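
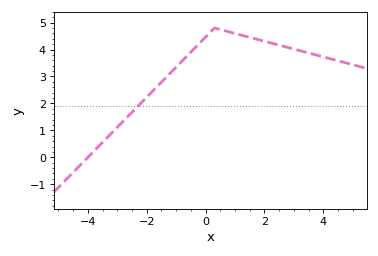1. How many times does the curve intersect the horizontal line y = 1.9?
1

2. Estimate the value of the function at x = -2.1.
2.12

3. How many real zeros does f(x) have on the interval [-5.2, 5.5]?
1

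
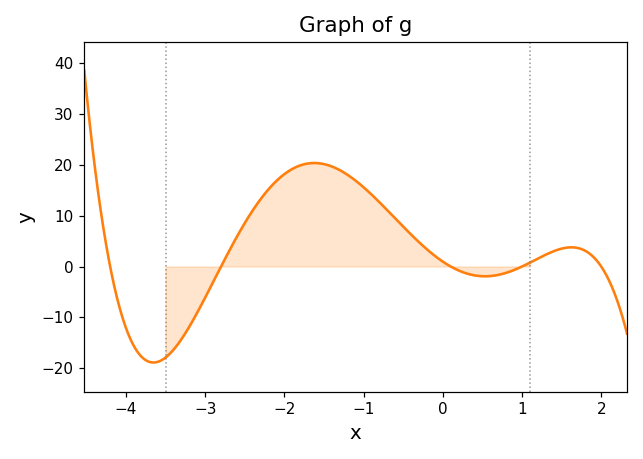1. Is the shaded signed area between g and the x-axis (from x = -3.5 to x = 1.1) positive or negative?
positive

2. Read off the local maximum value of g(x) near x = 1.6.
4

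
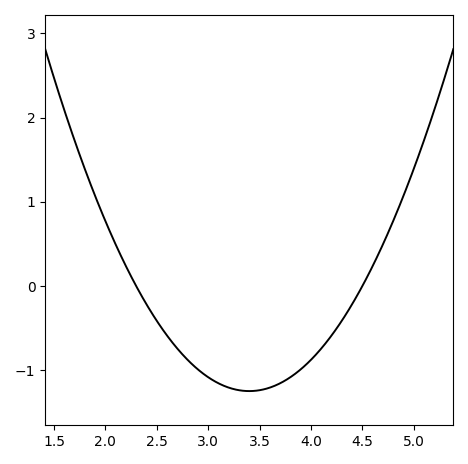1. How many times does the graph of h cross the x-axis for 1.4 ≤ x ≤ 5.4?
2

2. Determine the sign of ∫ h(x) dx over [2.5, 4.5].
negative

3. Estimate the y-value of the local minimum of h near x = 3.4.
-1.25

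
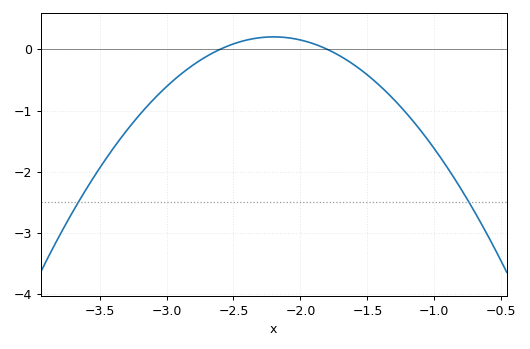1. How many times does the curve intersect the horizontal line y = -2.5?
2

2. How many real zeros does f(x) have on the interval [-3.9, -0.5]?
2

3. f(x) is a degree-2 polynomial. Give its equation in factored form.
y = -1.27(x + 2.6)(x + 1.8)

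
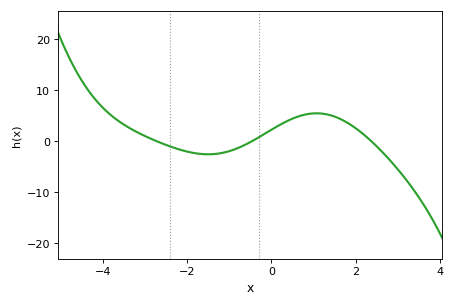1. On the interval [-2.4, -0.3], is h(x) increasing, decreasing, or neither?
neither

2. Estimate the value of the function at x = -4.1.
7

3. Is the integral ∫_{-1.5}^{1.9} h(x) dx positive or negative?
positive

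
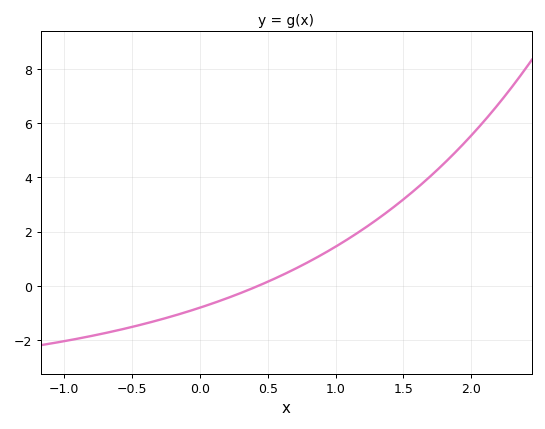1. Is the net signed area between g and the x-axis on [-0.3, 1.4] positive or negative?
positive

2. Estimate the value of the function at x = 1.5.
3.19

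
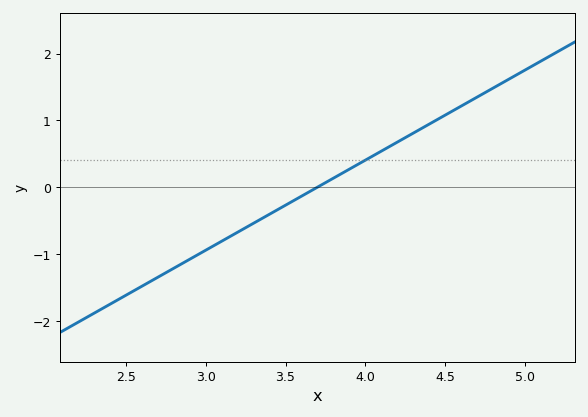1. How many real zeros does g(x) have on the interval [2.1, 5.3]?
1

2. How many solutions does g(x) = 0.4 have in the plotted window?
1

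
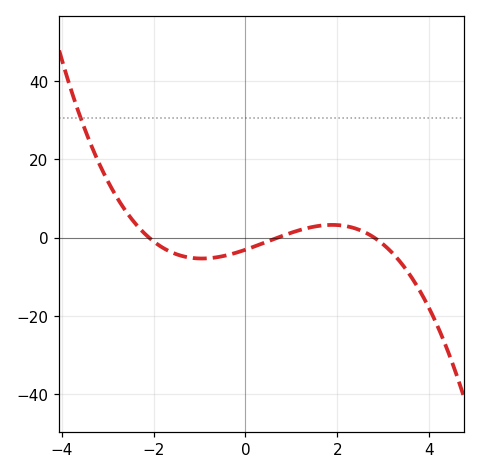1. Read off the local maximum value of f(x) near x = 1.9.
3.24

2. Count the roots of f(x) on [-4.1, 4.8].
3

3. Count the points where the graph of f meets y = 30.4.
1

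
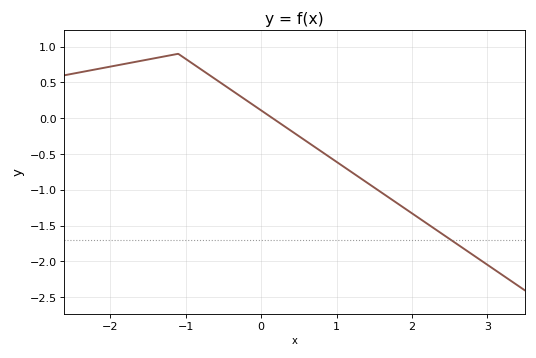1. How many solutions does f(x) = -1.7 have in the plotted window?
1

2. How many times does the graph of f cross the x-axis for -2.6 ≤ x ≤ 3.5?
1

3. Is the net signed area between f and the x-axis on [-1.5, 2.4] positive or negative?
negative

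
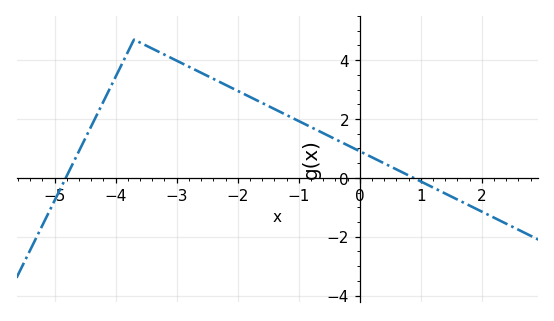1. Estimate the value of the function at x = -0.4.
1.4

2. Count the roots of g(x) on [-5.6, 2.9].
2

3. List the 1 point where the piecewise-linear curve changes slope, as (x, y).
(-3.7, 4.7)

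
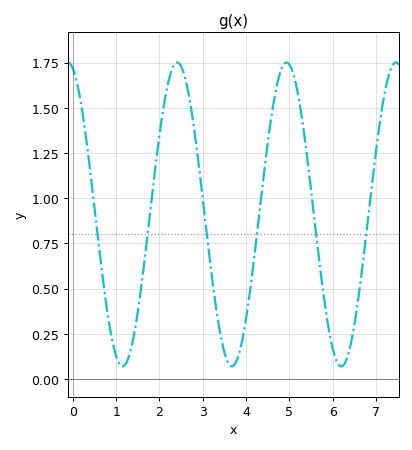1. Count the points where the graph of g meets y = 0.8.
6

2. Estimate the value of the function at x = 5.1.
1.68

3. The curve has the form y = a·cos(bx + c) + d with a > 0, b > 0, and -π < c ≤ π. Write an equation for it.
y = 0.84cos(2.49x + 0.282) + 0.91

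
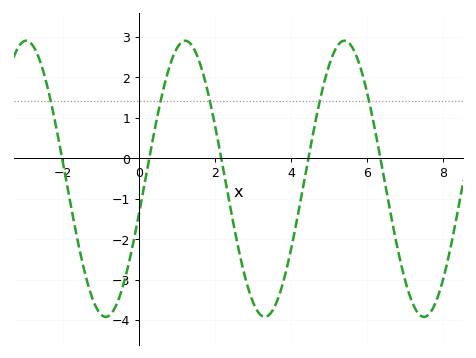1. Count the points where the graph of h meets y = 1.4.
5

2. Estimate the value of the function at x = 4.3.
-0.8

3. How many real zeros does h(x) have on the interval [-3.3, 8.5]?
5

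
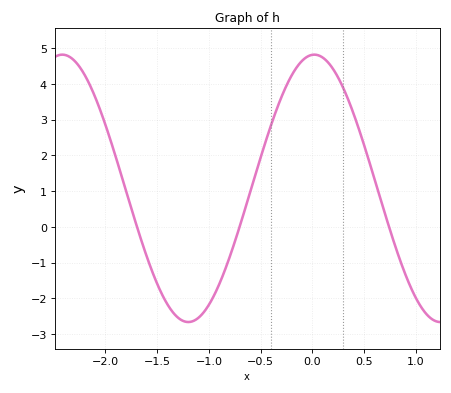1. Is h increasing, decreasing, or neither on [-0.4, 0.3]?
neither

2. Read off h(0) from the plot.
4.82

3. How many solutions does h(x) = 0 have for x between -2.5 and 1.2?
3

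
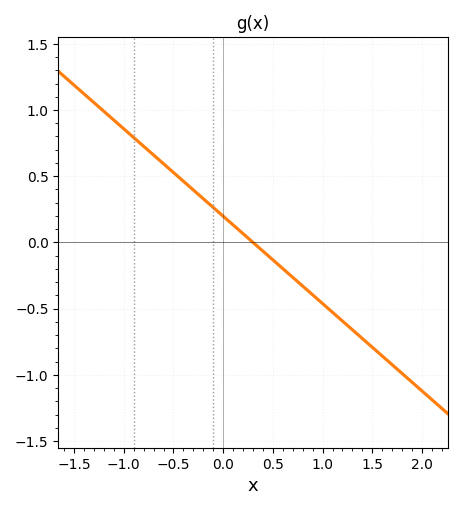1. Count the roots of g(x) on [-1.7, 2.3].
1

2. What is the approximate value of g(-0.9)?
0.8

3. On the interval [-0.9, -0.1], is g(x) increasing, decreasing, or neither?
decreasing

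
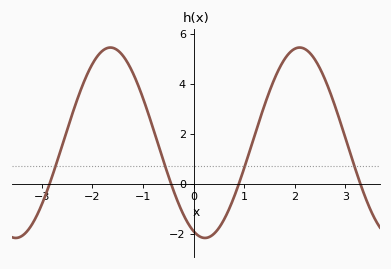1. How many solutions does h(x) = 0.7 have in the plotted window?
4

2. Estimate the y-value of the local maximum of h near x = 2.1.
5.44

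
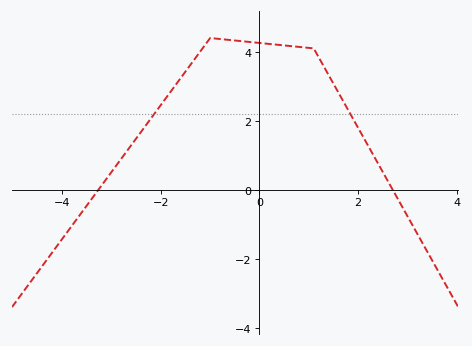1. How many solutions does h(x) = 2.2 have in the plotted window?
2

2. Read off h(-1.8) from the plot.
2.8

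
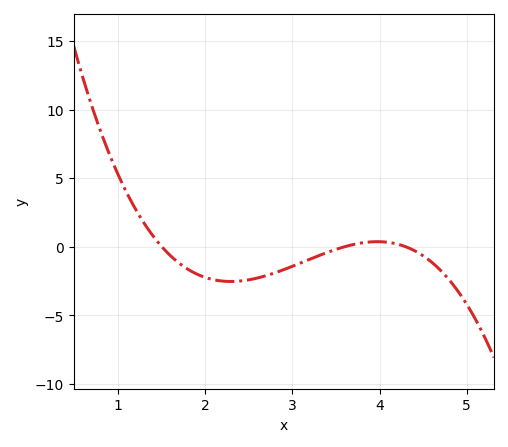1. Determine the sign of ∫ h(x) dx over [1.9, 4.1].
negative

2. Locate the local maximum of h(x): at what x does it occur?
4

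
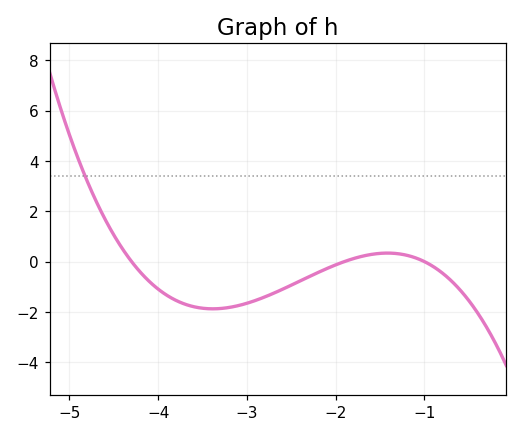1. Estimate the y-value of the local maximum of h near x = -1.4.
0.4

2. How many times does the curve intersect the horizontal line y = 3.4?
1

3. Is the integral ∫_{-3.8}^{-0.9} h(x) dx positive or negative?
negative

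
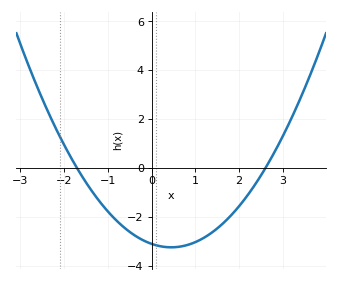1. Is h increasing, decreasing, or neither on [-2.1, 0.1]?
decreasing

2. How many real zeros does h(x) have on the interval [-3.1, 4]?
2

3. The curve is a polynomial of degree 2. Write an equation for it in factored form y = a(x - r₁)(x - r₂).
y = 0.7(x + 1.7)(x - 2.6)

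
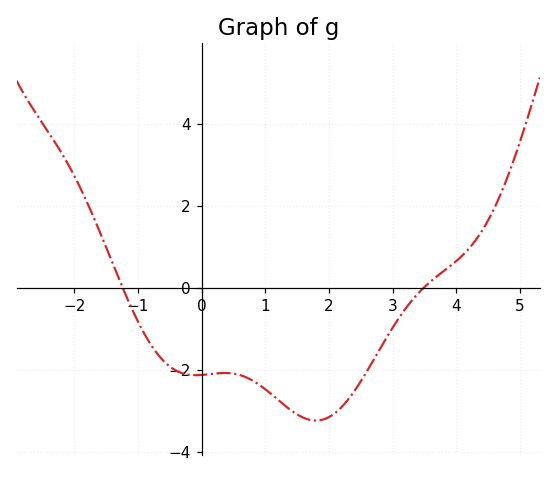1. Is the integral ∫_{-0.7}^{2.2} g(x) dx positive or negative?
negative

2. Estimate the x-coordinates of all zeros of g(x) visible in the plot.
-1.24, 3.49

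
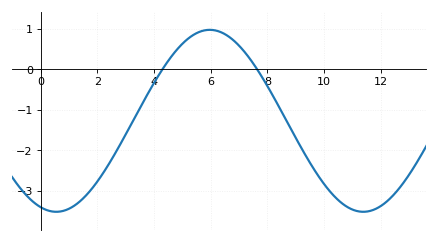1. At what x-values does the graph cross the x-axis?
4.4, 7.6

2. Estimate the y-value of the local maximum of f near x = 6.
1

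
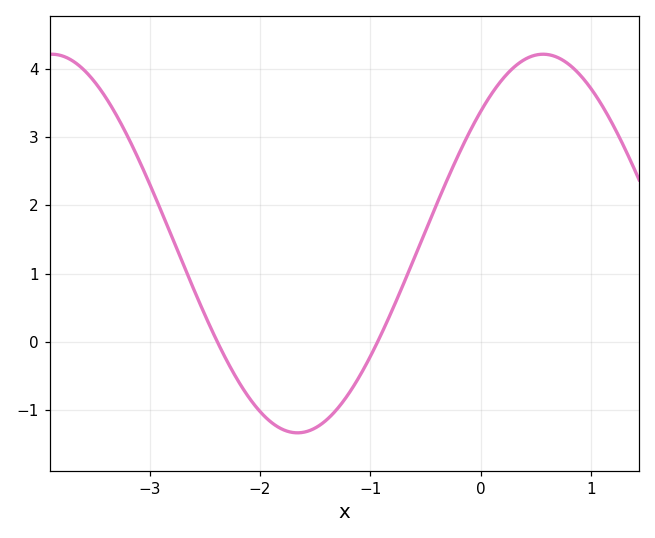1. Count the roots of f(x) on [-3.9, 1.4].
2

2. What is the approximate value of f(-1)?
-0.2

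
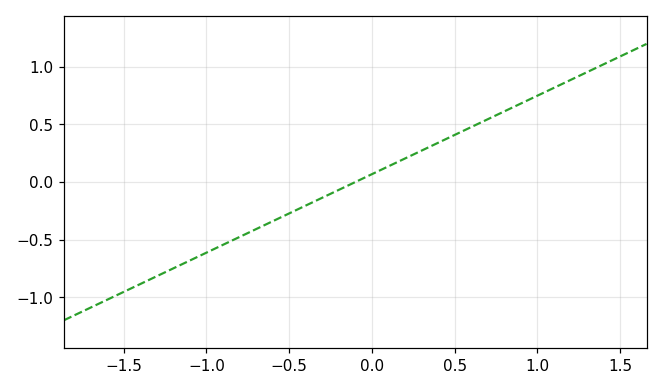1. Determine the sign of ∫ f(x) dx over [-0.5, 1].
positive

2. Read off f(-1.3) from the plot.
-0.816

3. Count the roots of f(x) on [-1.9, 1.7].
1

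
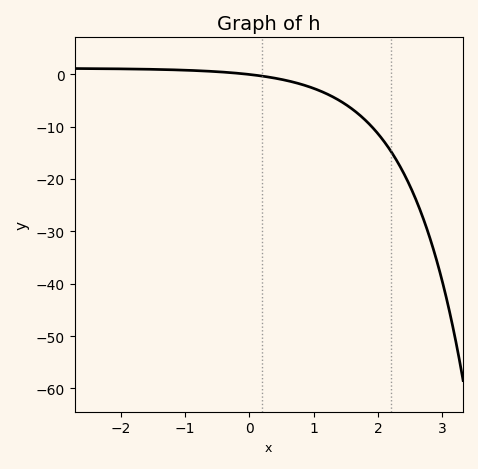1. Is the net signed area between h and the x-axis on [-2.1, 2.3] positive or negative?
negative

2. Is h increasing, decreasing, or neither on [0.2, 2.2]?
decreasing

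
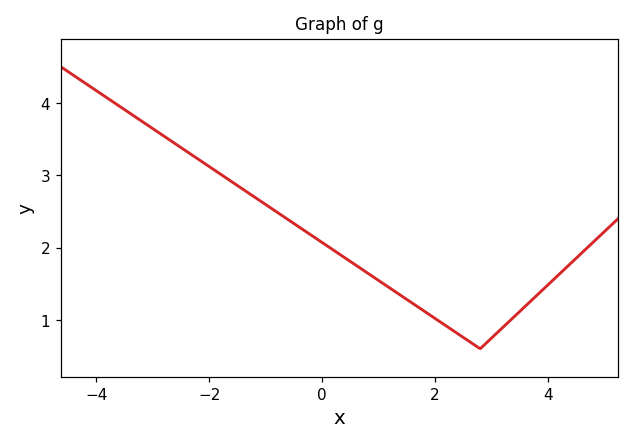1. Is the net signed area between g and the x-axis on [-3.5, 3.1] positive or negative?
positive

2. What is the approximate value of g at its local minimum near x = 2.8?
0.6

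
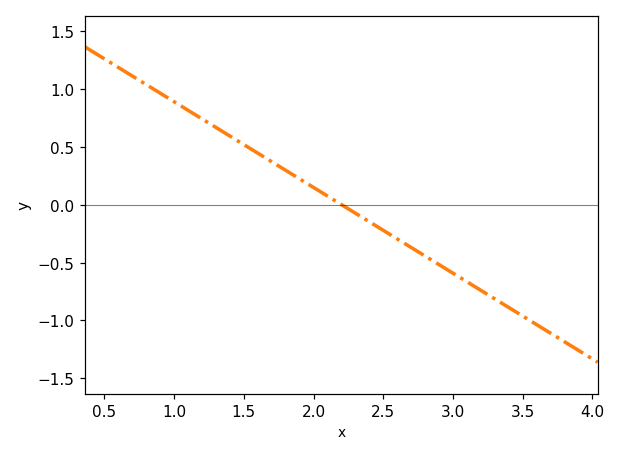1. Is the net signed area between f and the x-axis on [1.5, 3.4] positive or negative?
negative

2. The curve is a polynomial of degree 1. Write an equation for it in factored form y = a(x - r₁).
y = -0.74(x - 2.2)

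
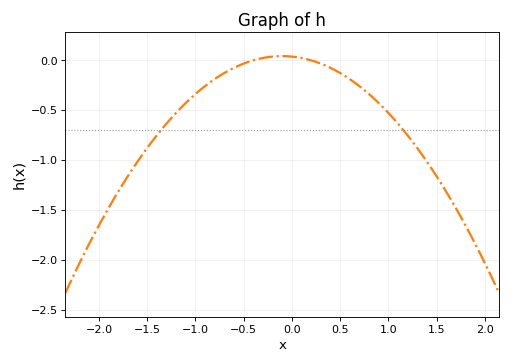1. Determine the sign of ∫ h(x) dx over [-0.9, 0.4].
negative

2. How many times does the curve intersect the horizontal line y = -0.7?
2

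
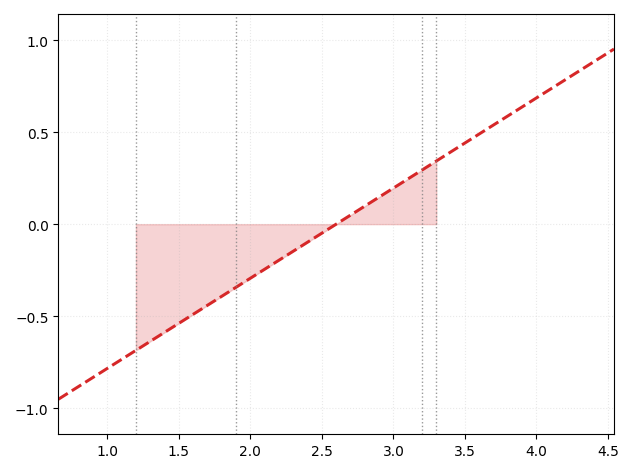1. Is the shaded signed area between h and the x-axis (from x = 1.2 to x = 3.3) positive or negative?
negative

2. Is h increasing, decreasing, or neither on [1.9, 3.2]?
increasing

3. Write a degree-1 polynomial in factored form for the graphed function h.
y = 0.49(x - 2.6)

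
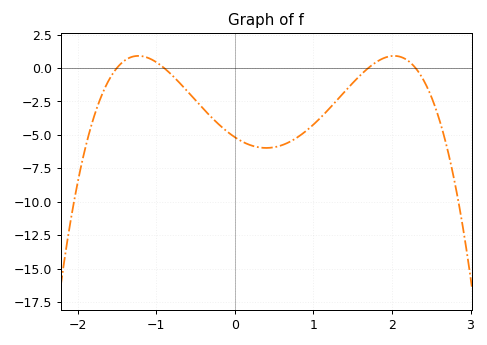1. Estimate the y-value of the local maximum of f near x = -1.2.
1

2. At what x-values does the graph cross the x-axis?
-1.5, -0.9, 1.7, 2.3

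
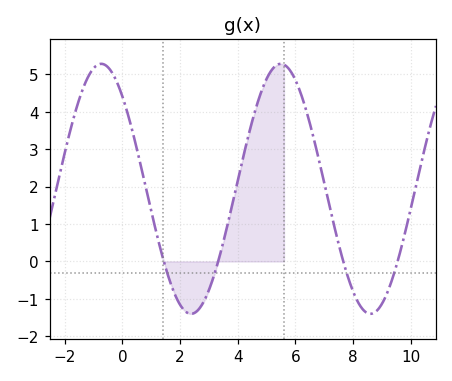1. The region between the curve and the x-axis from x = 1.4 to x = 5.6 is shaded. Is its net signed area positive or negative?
positive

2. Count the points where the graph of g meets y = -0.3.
4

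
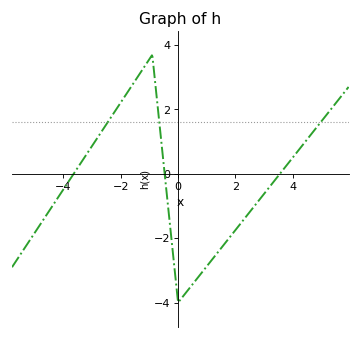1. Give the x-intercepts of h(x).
-3.64, -0.468, 3.55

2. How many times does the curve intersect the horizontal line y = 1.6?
3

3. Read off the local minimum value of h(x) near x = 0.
-4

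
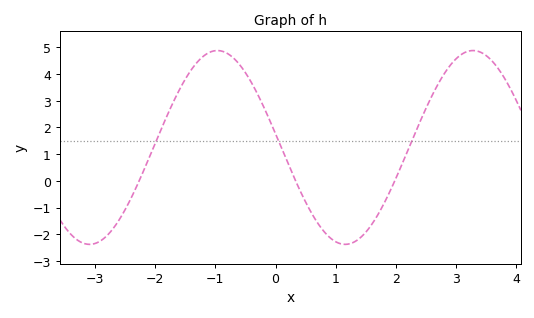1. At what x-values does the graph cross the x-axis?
-2.27, 0.332, 1.98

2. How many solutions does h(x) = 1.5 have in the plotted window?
3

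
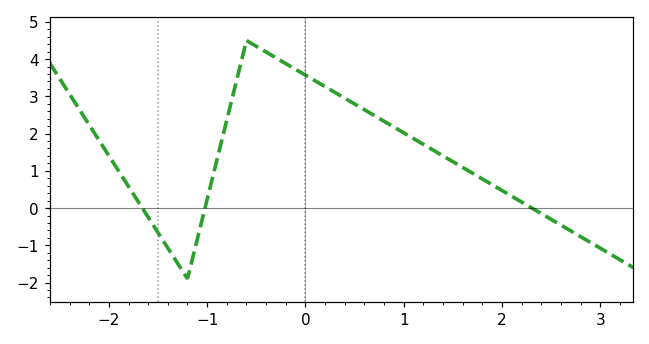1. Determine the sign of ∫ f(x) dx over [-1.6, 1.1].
positive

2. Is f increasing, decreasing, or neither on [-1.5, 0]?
neither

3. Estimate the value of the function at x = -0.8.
2.4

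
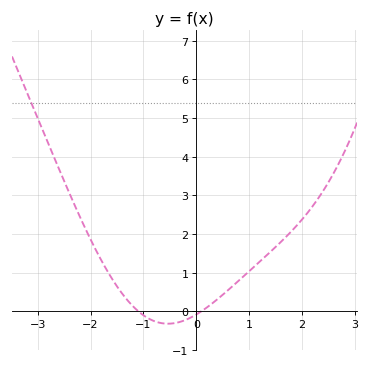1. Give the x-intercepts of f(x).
-1.1, 0.1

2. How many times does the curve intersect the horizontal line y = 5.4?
1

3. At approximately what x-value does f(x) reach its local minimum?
-0.5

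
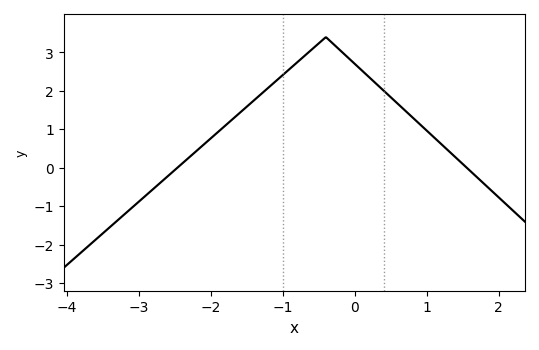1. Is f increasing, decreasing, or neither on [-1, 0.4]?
neither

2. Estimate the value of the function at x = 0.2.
2.36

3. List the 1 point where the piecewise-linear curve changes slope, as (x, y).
(-0.4, 3.4)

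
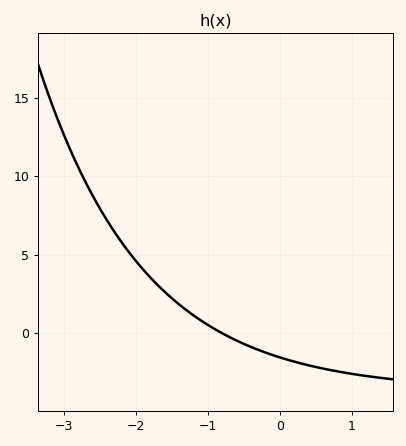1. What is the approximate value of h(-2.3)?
6.5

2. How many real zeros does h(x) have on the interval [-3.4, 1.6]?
1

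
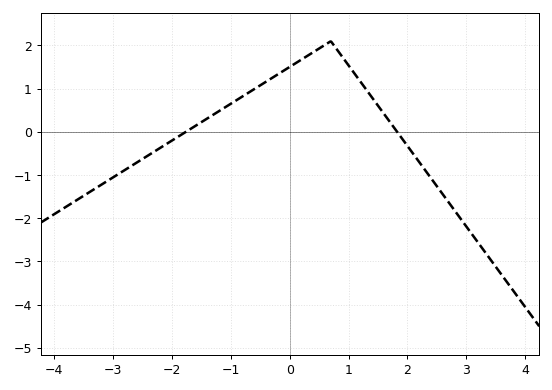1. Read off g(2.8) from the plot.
-1.8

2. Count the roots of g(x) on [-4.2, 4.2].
2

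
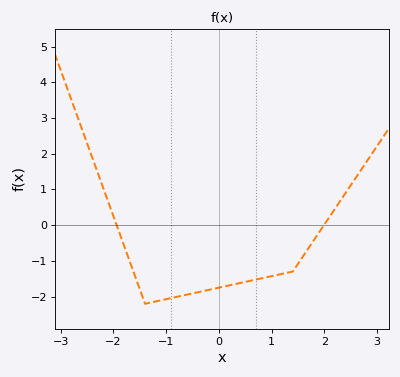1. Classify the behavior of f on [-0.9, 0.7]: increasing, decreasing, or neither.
increasing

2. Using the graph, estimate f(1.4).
-1.3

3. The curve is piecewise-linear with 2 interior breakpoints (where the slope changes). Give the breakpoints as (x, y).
(-1.4, -2.2); (1.4, -1.3)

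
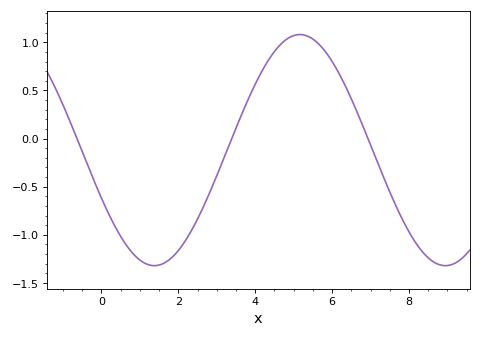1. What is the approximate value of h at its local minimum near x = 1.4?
-1.32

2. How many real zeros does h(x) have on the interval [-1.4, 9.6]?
3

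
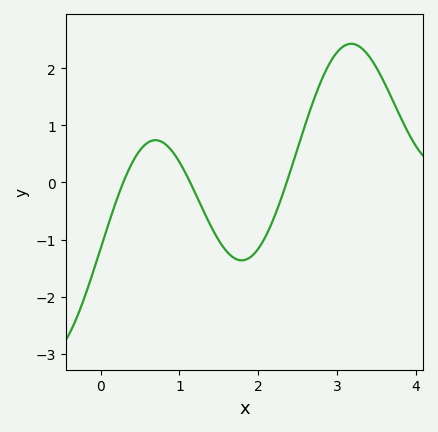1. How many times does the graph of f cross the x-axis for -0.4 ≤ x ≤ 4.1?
3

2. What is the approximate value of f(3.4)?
2.22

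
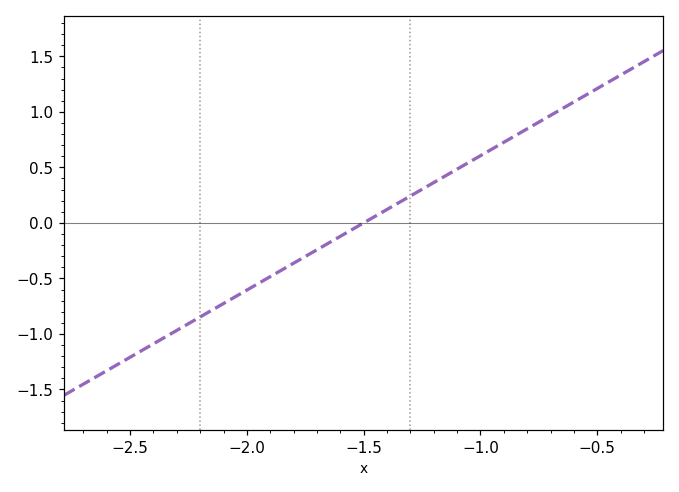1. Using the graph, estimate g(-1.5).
0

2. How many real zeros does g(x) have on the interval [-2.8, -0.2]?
1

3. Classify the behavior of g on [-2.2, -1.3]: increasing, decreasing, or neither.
increasing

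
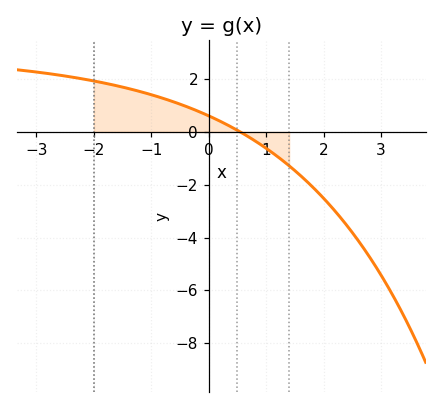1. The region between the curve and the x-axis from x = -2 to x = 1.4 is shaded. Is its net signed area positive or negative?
positive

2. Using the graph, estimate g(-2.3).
2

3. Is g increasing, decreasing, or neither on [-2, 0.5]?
decreasing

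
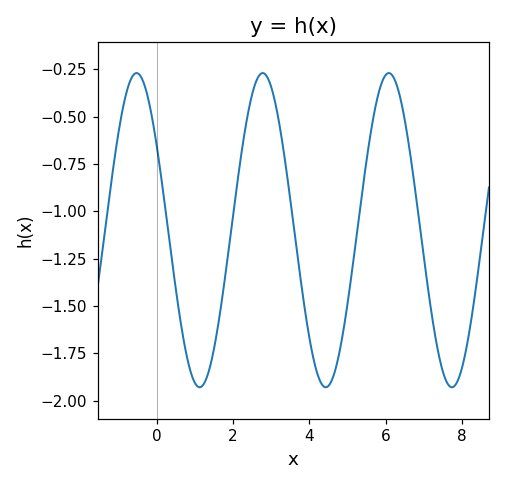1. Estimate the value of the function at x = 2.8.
-0.271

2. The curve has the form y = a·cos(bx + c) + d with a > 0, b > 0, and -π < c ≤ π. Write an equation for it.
y = 0.83cos(1.9x + 1.01) - 1.1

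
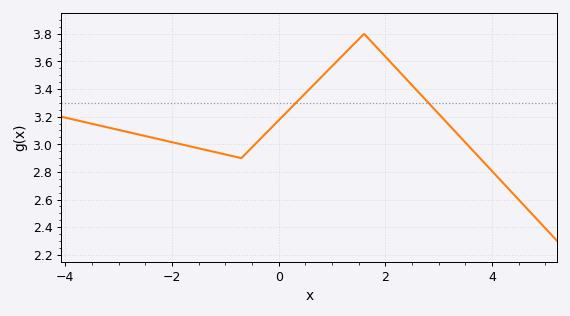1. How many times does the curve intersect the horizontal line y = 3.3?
2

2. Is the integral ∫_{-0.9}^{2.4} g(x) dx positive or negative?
positive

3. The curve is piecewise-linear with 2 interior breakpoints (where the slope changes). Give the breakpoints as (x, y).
(-0.7, 2.9); (1.6, 3.8)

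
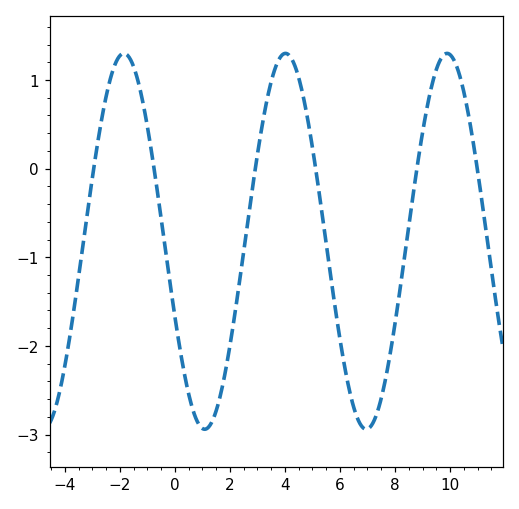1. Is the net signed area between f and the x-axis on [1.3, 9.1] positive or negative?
negative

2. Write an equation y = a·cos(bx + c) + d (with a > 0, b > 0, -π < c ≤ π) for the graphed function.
y = 2.12cos(1.1x + 2) - 0.82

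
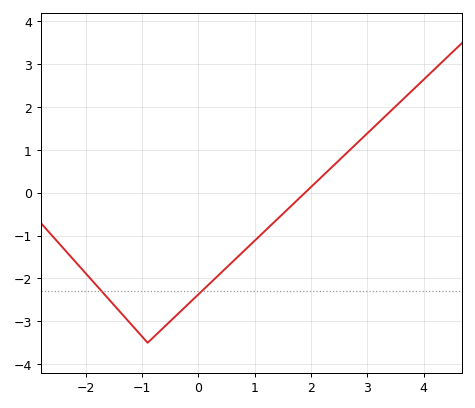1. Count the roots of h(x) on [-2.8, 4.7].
1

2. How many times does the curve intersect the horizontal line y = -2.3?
2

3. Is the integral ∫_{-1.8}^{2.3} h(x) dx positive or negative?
negative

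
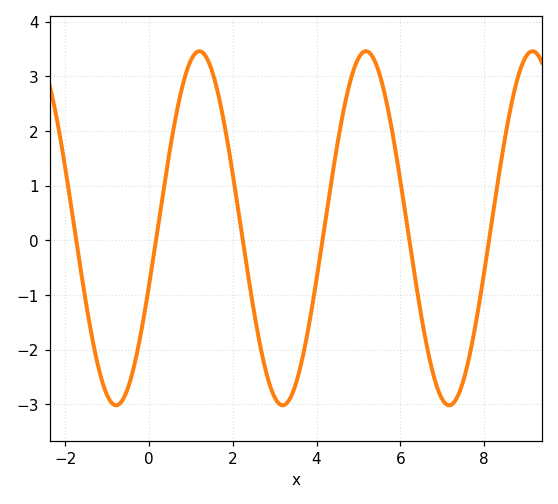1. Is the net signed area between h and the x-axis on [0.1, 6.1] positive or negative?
positive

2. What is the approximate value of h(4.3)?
0.8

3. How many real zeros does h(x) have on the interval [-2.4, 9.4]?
6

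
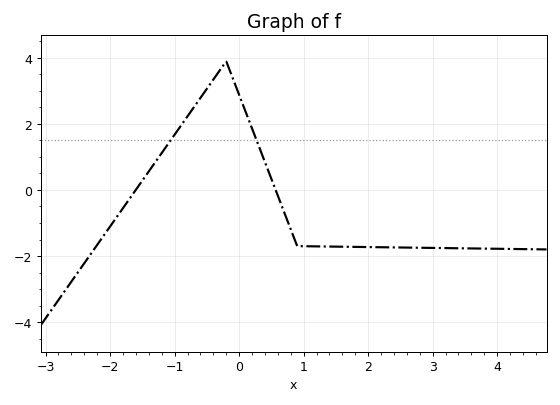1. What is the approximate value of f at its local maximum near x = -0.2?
3.8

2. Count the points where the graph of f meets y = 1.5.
2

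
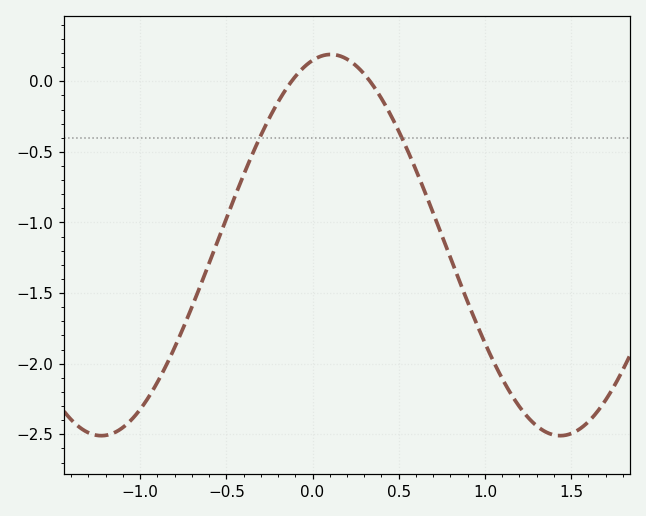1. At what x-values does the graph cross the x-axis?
-0.122, 0.333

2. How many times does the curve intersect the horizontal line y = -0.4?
2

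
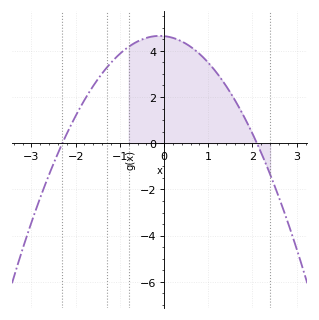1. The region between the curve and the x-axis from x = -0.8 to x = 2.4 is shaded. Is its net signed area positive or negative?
positive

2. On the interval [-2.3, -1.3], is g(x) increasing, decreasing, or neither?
increasing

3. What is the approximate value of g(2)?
0.413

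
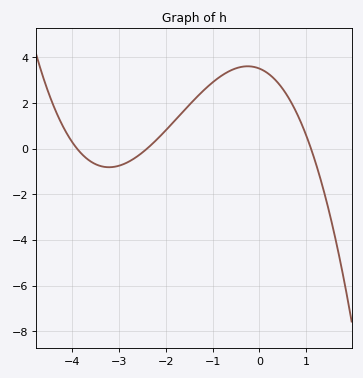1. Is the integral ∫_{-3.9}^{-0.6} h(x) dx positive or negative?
positive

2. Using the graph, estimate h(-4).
0.2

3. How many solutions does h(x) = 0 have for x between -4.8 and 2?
3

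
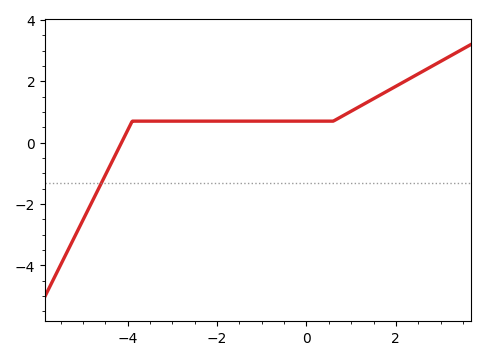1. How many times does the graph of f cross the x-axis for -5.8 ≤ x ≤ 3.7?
1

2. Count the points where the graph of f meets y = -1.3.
1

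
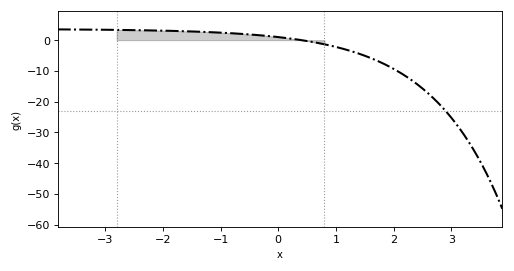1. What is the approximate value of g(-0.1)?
1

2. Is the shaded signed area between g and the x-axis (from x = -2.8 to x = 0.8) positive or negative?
positive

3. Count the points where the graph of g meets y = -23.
1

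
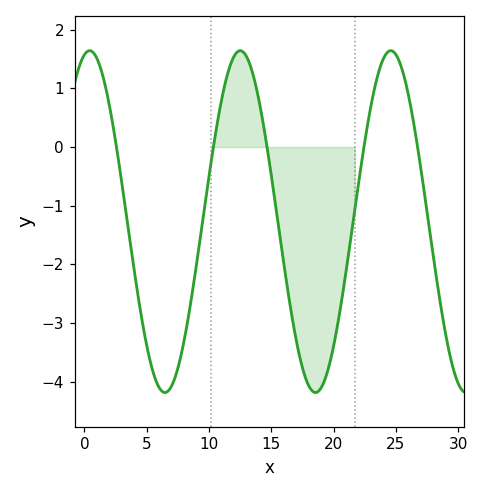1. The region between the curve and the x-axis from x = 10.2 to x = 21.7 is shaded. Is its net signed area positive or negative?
negative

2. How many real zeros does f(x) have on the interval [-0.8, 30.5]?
5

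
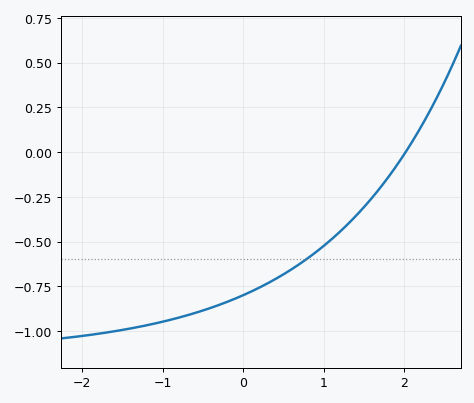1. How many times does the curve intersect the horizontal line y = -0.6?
1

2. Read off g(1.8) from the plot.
-0.143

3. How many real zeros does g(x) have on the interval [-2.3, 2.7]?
1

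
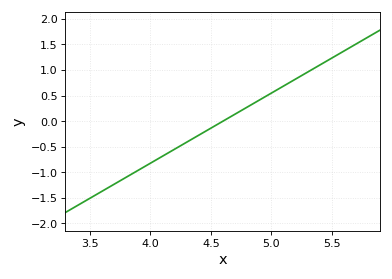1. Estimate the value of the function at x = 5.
0.548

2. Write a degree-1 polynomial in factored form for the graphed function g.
y = 1.37(x - 4.6)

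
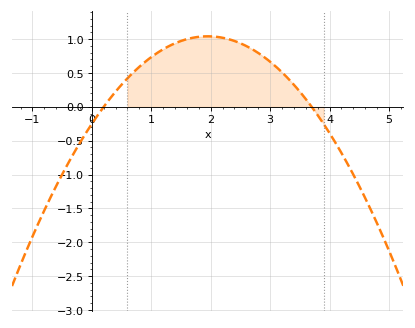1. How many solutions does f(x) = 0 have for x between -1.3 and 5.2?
2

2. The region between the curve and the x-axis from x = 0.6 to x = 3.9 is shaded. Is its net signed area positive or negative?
positive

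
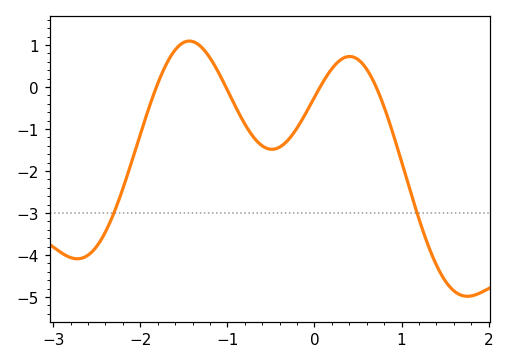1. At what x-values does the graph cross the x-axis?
-1.8, -1, 0.1, 0.7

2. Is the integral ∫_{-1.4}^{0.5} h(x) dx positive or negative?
negative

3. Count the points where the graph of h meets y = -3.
2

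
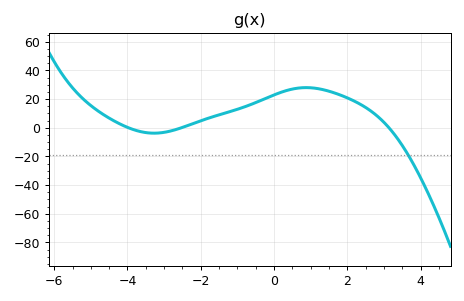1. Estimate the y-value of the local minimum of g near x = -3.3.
-4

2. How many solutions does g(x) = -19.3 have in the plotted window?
1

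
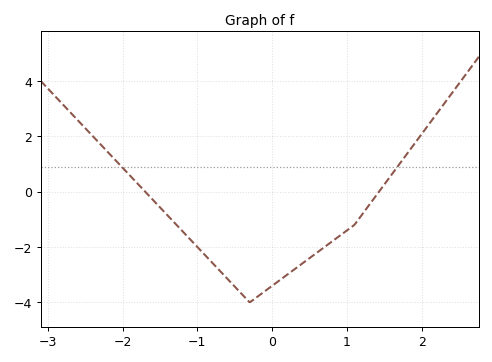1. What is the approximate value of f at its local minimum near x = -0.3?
-4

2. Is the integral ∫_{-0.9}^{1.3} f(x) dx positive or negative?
negative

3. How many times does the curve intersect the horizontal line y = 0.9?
2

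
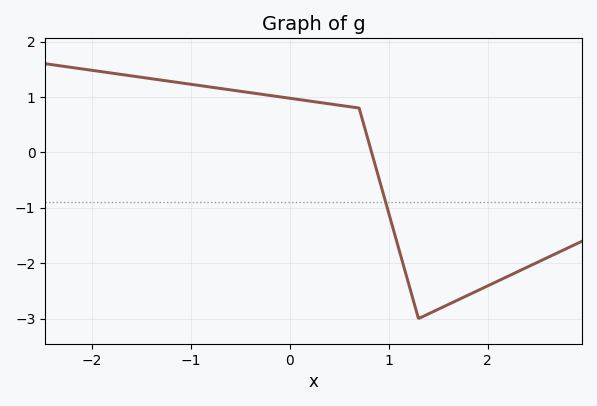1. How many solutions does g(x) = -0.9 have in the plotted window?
1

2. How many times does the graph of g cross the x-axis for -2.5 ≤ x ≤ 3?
1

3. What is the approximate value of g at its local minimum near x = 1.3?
-3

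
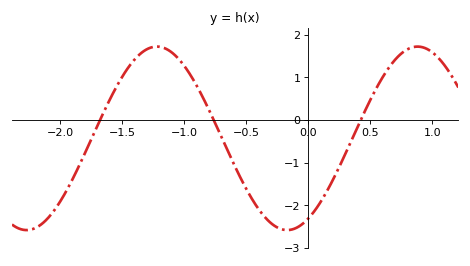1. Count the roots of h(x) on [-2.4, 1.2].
3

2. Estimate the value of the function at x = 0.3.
-0.781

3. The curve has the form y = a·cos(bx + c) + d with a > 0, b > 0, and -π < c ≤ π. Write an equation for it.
y = 2.15cos(2.99x - 2.63) - 0.43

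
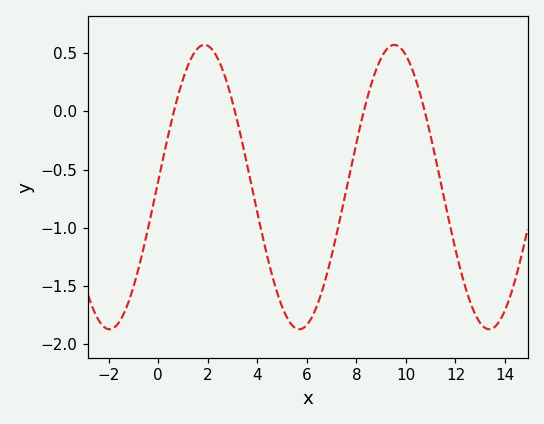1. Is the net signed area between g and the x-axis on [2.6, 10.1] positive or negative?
negative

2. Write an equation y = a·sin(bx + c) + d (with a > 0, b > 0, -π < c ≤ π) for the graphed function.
y = 1.22sin(0.82x + 0.04) - 0.65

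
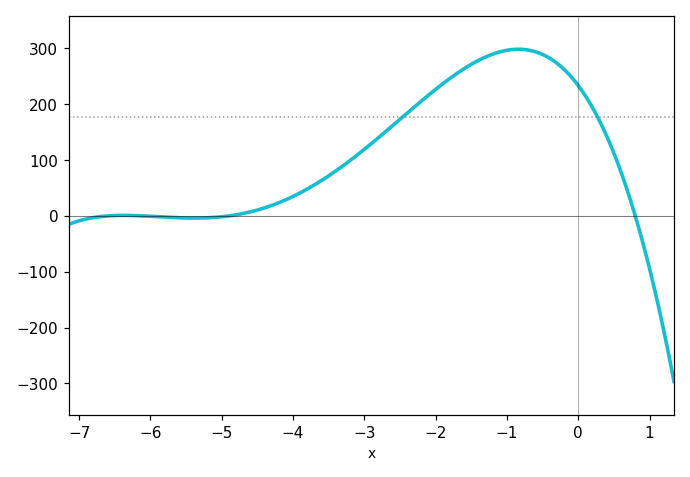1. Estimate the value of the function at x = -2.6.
162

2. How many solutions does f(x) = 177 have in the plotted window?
2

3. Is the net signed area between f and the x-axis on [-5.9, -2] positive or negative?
positive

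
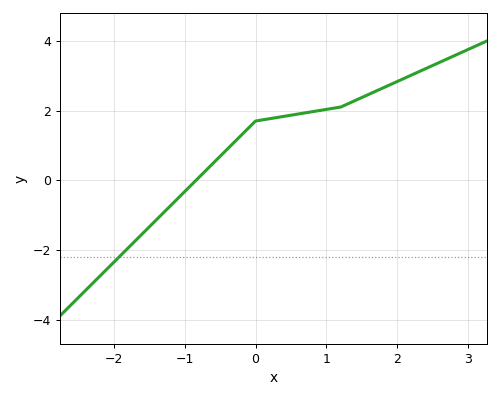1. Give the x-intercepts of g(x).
-0.838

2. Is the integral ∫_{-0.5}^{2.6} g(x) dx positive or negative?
positive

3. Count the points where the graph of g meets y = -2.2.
1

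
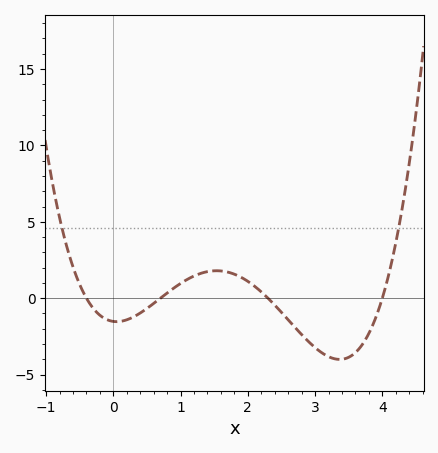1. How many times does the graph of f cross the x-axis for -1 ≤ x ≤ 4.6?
4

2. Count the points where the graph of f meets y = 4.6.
2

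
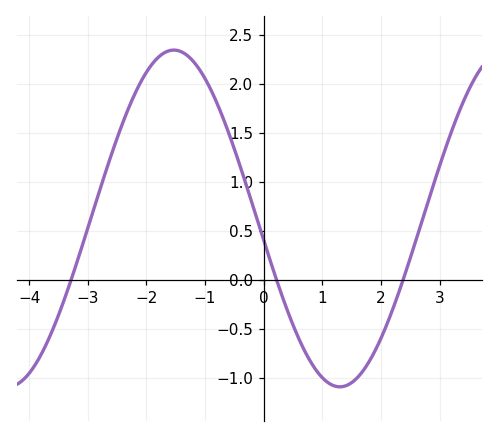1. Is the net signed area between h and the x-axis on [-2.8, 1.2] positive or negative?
positive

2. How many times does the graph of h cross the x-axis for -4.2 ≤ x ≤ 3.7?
3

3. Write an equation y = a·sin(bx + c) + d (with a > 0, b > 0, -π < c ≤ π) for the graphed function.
y = 1.72sin(1.1x - 3) + 0.63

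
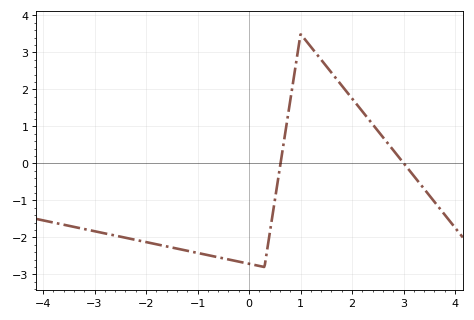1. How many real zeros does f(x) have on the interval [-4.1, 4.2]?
2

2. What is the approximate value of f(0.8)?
1.7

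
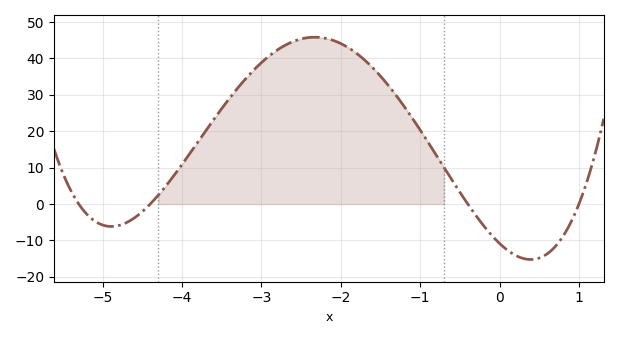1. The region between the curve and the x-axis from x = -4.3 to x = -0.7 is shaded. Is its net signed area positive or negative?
positive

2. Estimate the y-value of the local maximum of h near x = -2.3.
45.8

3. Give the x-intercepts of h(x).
-5.3, -4.4, -0.4, 1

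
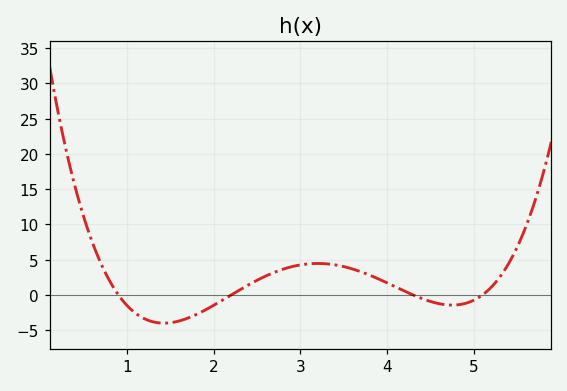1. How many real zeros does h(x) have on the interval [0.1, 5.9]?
4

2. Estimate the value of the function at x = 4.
1.5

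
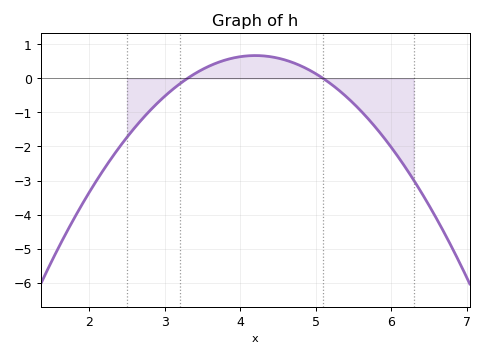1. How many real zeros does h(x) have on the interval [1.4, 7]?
2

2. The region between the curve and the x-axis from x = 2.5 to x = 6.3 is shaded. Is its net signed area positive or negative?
negative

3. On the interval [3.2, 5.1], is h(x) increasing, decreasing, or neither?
neither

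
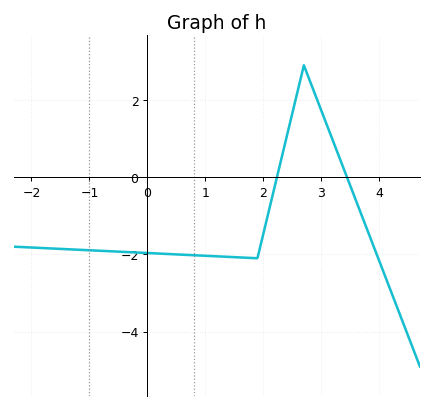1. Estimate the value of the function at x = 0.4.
-2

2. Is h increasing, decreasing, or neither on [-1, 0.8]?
decreasing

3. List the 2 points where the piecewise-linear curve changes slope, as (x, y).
(1.9, -2.1); (2.7, 2.9)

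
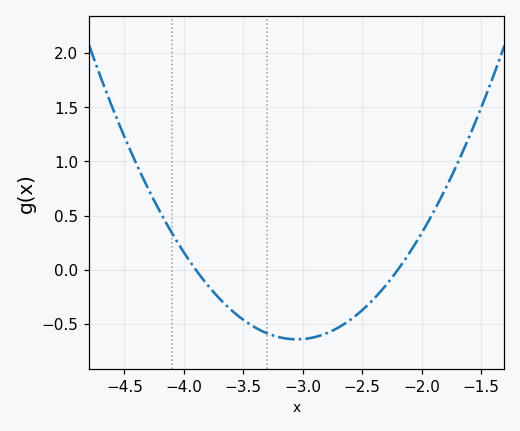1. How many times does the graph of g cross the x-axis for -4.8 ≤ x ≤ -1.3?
2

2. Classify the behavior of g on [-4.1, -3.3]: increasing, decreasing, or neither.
decreasing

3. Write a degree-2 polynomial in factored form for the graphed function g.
y = 0.89(x + 3.9)(x + 2.2)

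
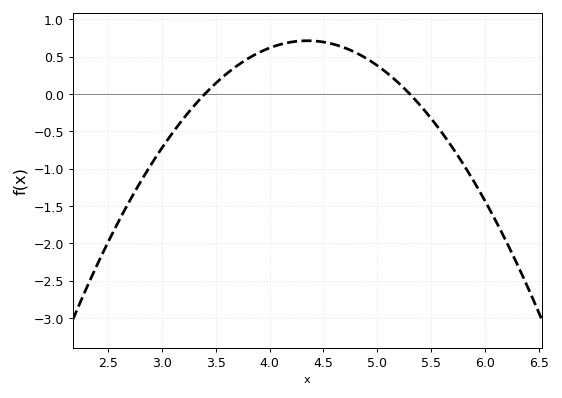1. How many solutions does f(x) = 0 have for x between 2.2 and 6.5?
2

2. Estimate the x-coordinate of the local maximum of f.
4.35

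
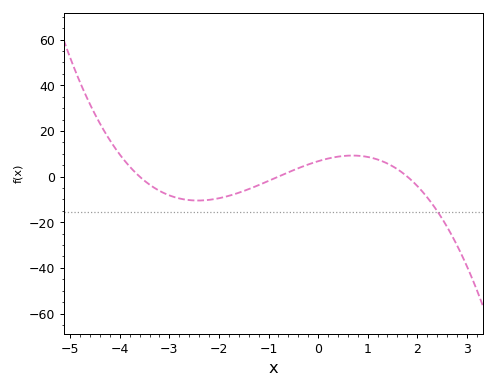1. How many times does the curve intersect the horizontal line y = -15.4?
1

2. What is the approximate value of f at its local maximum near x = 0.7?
10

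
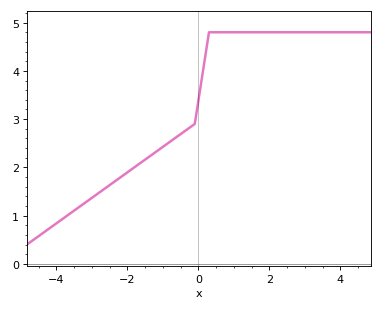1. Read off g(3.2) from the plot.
4.8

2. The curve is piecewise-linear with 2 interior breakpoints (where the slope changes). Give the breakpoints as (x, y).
(-0.1, 2.9); (0.3, 4.8)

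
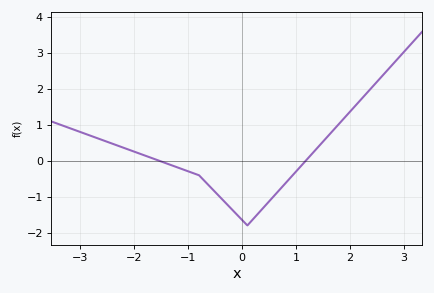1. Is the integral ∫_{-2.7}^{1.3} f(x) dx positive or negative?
negative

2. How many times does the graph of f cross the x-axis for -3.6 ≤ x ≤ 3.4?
2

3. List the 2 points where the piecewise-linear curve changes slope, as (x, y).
(-0.8, -0.4); (0.1, -1.8)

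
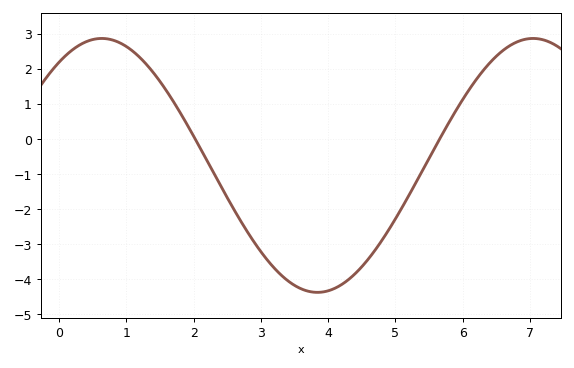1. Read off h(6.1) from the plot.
1.42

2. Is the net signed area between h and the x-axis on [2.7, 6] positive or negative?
negative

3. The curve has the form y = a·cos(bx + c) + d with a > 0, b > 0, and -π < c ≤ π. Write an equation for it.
y = 3.62cos(0.98x - 0.622) - 0.75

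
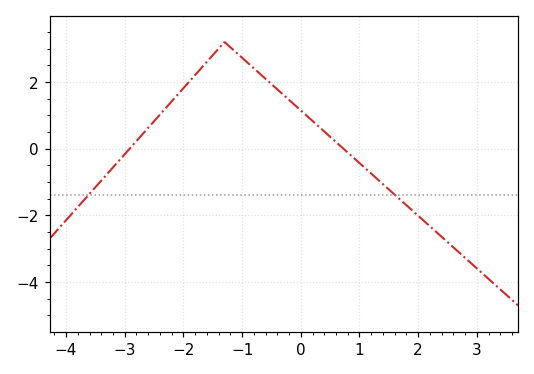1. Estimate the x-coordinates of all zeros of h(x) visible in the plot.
-2.92, 0.727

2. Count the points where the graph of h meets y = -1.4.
2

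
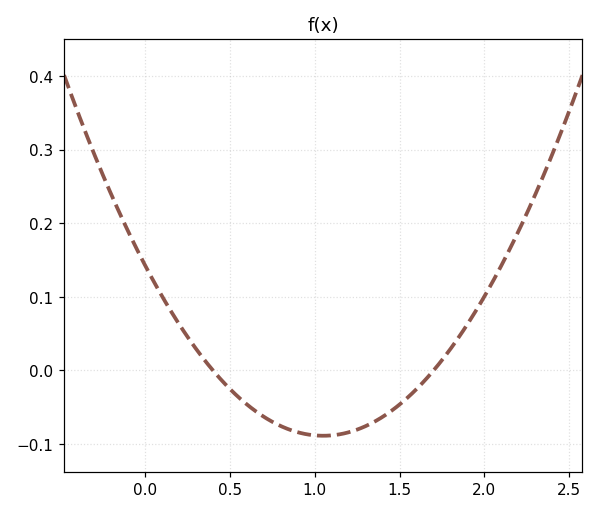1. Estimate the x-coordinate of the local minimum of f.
1.05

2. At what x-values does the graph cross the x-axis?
0.4, 1.7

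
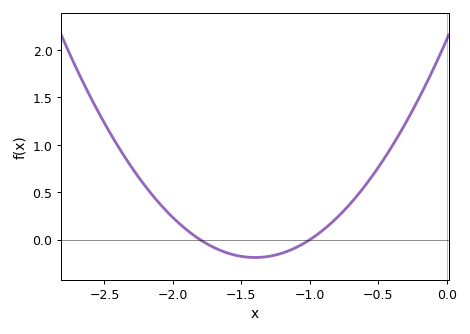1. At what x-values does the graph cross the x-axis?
-1.8, -1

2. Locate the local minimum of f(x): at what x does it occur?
-1.4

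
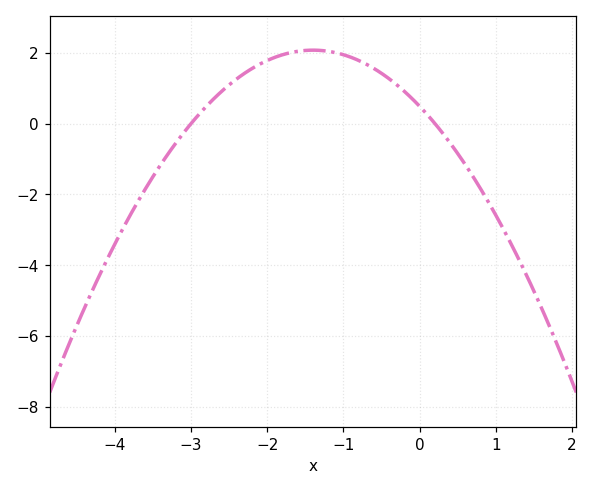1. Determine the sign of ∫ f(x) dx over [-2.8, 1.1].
positive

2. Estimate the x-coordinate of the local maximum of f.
-1.4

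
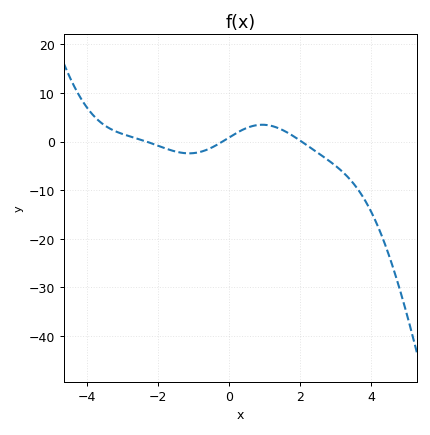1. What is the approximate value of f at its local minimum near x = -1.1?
-2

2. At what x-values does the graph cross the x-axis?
-2.4, -0.2, 2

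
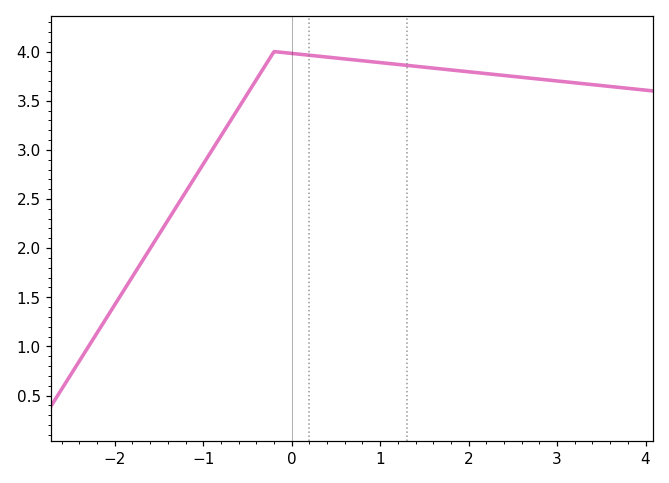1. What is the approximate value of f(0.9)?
3.9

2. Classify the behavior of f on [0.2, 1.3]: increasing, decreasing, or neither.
decreasing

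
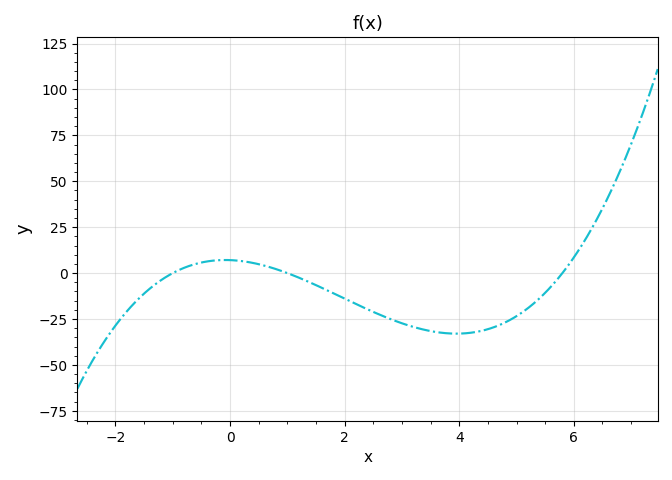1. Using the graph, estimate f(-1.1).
-2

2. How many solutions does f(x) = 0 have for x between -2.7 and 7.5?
3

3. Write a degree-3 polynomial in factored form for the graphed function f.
y = 1.22(x + 1)(x - 1)(x - 5.8)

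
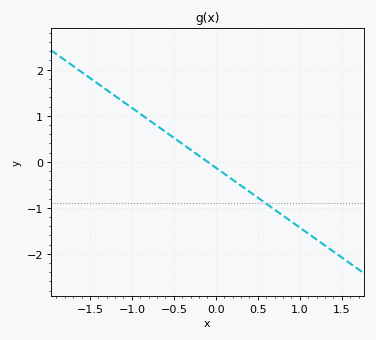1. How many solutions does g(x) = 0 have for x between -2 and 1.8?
1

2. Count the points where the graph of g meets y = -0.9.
1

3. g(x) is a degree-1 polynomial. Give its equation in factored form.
y = -1.3(x + 0.1)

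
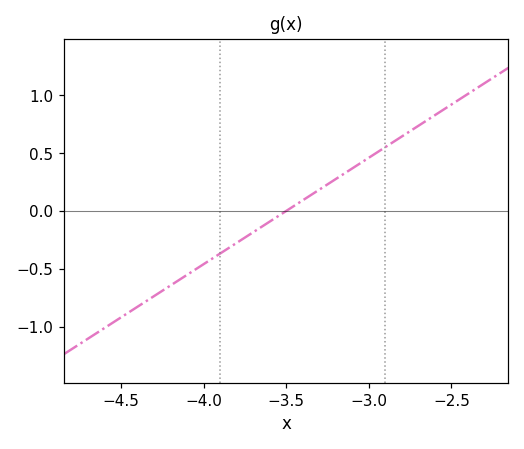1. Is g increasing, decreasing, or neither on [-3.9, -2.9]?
increasing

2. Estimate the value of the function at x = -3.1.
0.368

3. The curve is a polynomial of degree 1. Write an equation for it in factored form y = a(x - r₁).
y = 0.92(x + 3.5)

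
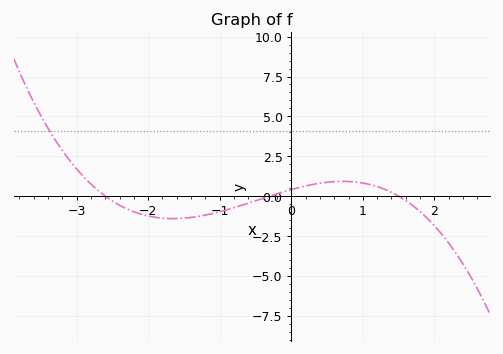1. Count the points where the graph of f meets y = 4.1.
1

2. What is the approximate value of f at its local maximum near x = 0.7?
1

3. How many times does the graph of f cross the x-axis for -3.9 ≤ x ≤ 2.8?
3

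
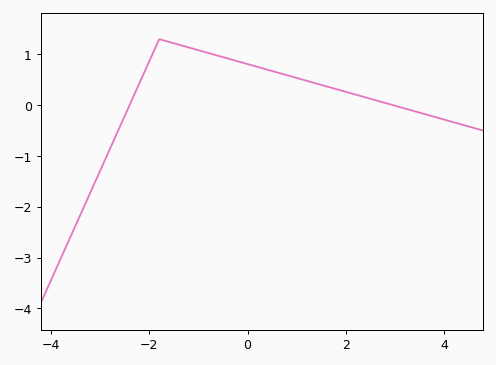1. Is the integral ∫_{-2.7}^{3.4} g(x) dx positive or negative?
positive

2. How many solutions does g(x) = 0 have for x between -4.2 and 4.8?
2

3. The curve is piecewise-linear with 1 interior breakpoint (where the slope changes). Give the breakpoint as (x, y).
(-1.8, 1.3)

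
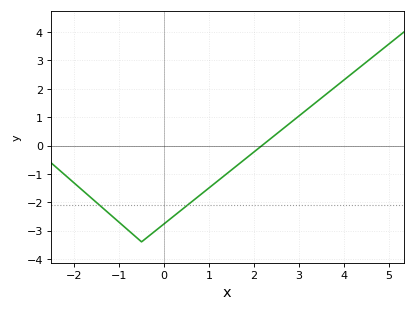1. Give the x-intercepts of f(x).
2.18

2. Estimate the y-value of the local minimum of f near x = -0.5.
-3.4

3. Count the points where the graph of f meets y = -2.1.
2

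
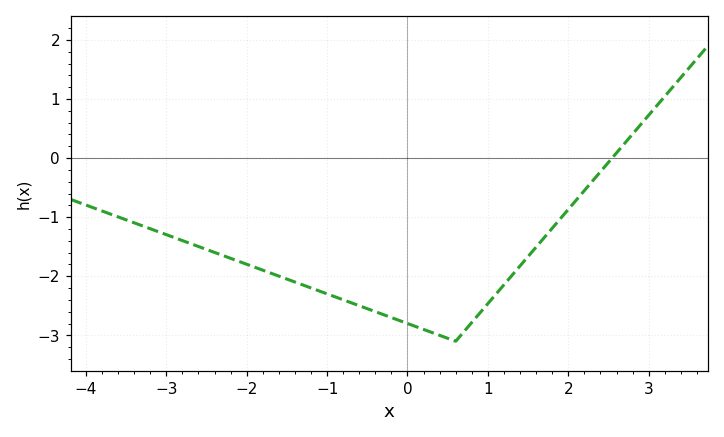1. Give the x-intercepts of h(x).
2.54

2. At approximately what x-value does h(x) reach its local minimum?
0.598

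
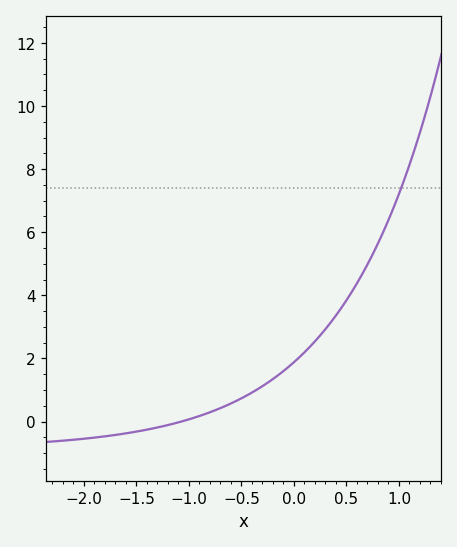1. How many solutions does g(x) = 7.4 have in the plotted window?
1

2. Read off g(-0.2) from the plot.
1.35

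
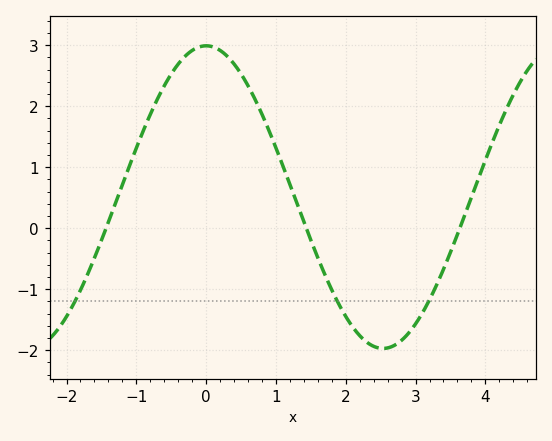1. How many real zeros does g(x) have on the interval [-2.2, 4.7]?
3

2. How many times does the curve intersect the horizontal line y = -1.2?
3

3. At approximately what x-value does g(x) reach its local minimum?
2.5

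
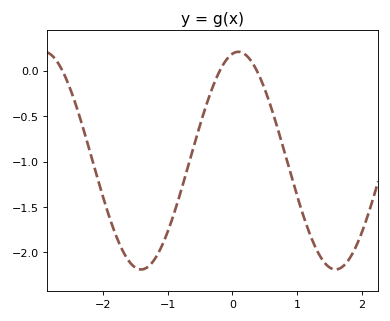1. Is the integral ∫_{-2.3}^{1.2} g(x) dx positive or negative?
negative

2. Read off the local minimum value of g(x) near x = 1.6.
-2.2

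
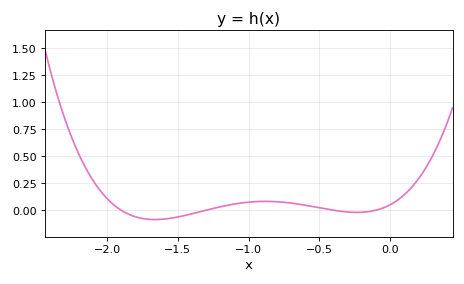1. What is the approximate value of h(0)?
0.05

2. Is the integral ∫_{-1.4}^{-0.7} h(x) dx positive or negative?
positive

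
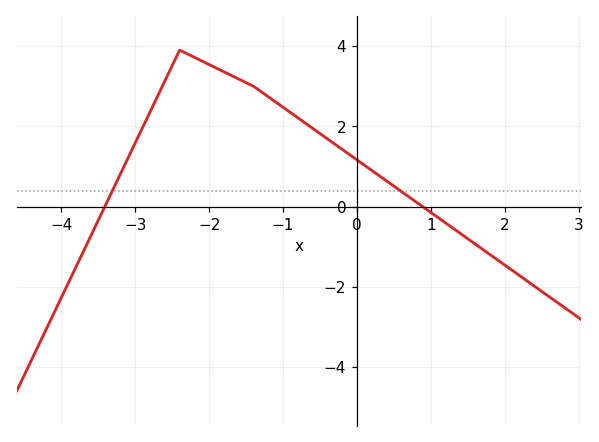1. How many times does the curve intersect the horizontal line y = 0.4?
2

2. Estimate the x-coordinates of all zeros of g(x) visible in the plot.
-3.41, 0.891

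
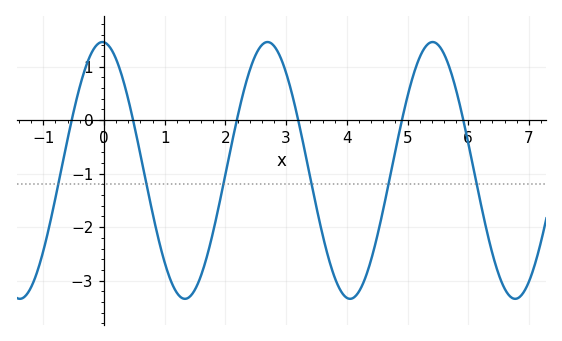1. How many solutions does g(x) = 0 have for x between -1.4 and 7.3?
6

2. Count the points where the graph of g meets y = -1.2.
6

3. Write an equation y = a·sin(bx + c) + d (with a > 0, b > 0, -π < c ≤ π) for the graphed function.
y = 2.4sin(2.31x + 1.63) - 0.94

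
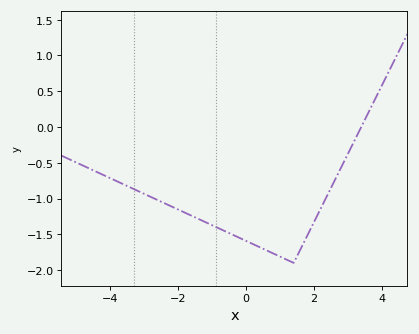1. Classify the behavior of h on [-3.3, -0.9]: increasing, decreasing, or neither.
decreasing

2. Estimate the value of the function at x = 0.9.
-1.8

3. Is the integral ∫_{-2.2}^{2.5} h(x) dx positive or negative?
negative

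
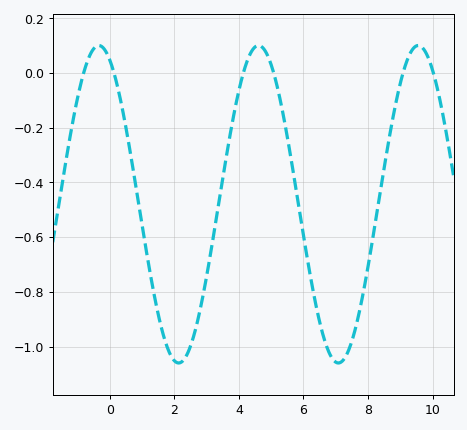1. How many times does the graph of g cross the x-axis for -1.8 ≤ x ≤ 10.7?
6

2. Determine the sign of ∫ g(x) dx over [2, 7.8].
negative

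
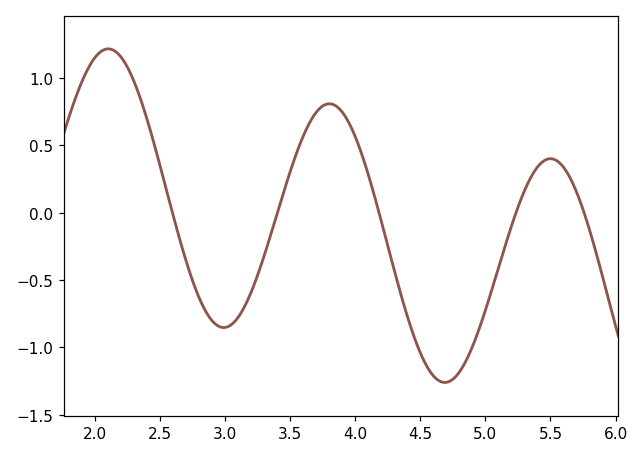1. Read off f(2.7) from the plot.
-0.35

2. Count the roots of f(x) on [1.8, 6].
5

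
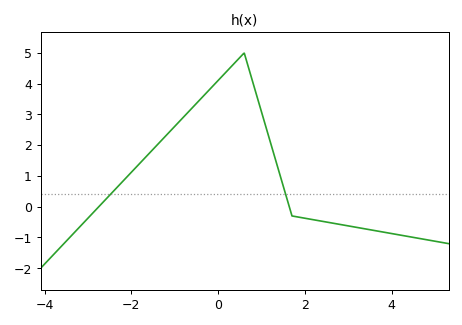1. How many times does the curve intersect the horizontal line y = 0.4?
2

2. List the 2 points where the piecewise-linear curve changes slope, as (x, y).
(0.6, 5); (1.7, -0.3)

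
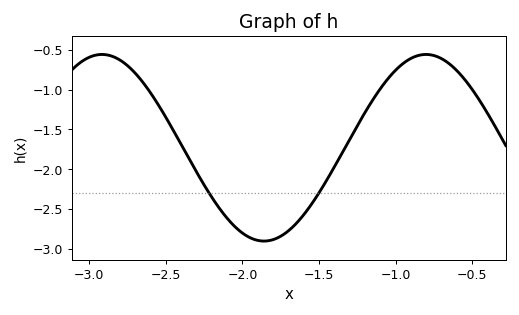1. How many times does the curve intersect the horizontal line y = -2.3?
2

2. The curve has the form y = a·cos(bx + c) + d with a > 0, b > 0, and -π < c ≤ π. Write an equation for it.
y = 1.17cos(2.97x + 2.38) - 1.73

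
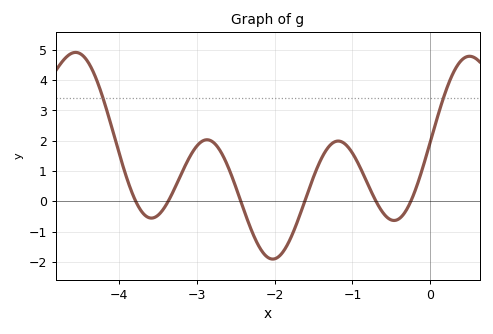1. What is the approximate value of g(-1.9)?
-1.7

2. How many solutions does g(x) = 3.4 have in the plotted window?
2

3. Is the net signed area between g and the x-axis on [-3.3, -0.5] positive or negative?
positive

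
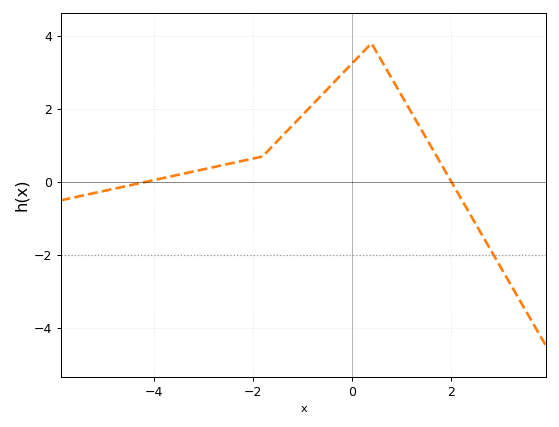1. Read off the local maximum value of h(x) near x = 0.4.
3.8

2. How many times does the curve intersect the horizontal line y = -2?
1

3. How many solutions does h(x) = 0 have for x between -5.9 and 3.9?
2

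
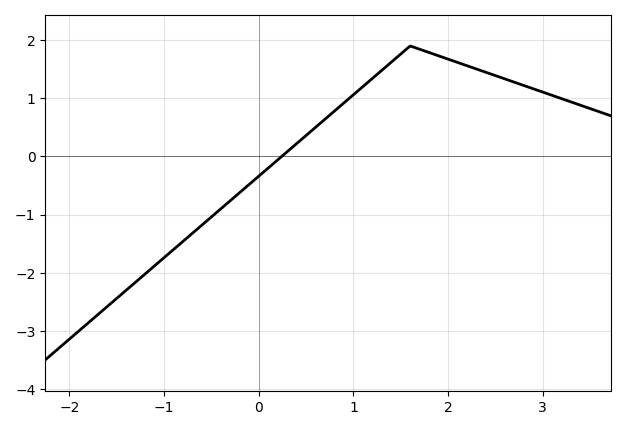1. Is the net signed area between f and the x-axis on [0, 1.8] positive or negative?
positive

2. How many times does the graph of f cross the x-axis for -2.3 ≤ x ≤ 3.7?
1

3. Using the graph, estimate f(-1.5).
-2.4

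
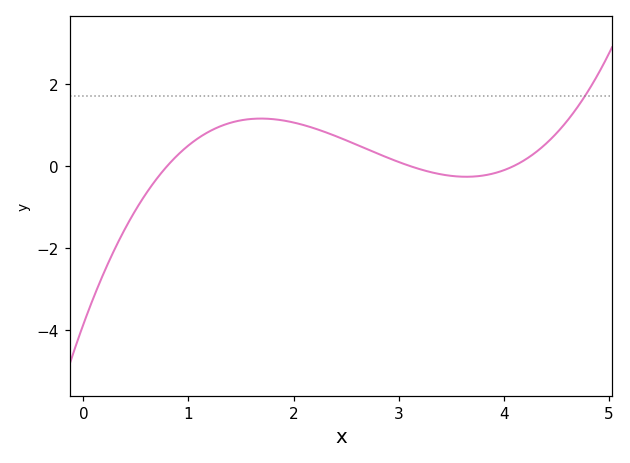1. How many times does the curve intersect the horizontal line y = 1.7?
1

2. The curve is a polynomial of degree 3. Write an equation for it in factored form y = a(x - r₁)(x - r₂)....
y = 0.38(x - 0.8)(x - 3.1)(x - 4.1)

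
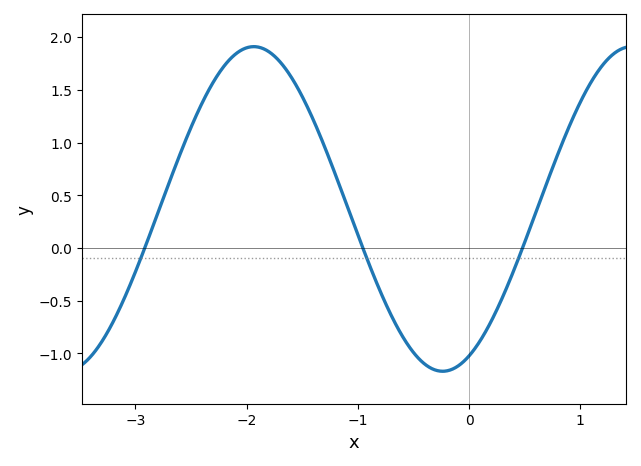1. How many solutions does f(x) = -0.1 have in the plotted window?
3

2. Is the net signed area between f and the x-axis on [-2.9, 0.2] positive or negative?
positive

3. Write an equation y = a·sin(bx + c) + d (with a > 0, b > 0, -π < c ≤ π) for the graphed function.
y = 1.54sin(1.85x - 1.13) + 0.37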